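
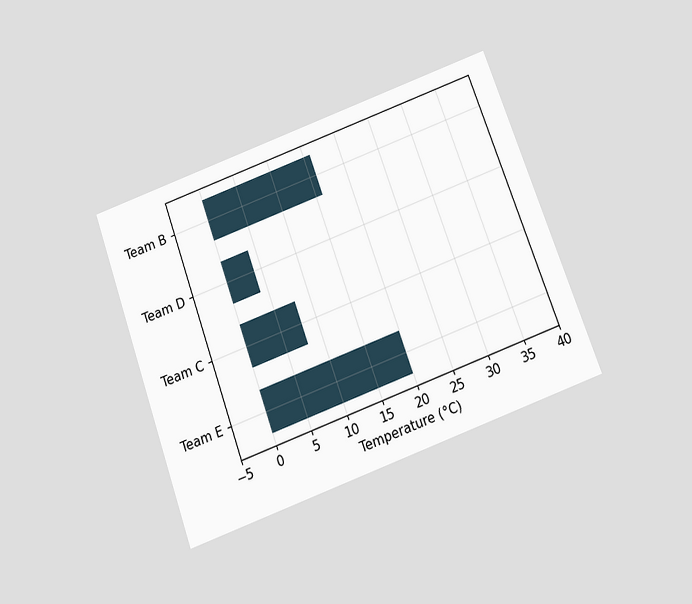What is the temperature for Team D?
4°C

The chart is tilted about 20° counter-clockwise and viewed slightly from below. Reading along the chart's x-axis, the Team D bar reaches 4°C.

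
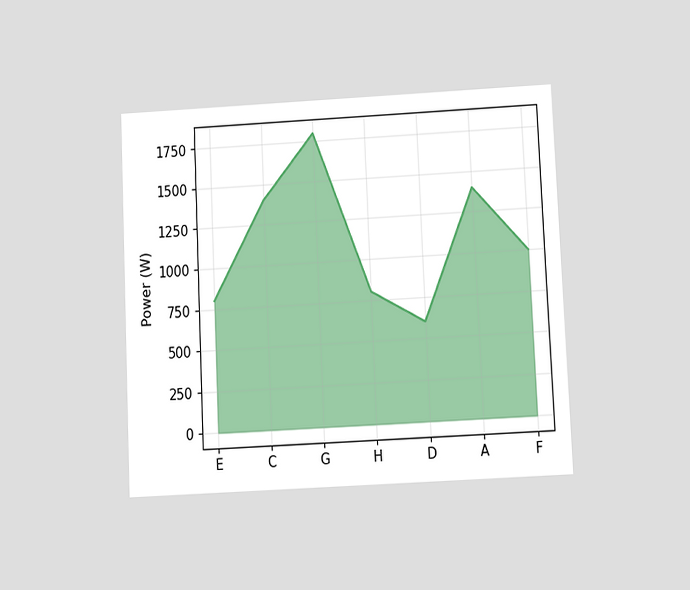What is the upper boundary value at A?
1400W

The chart is tilted about 3° counter-clockwise and viewed slightly from below. At A the upper boundary is at 1400W.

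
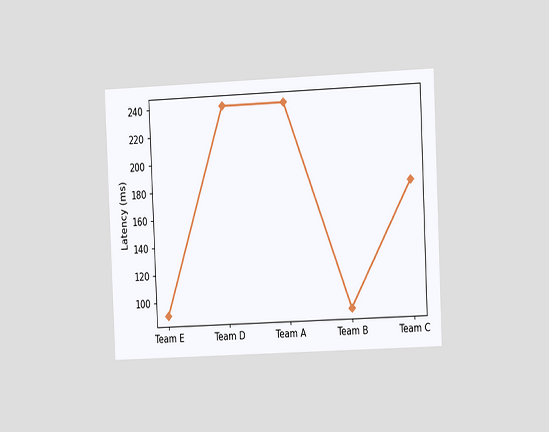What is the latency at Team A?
The chart is tilted about 3° counter-clockwise and viewed slightly from the right. At Team A, the line is at 240ms.

240ms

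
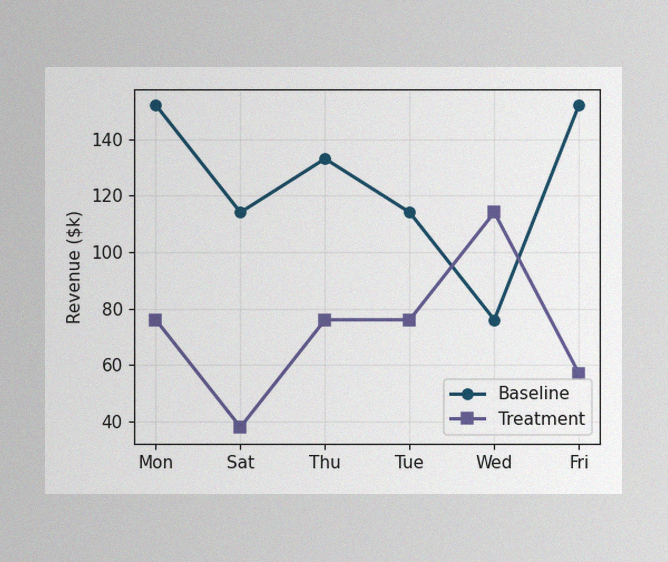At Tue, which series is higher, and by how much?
Baseline, by $38k

The image has some photo noise and uneven lighting. At Tue, Baseline sits above the other line by $38k.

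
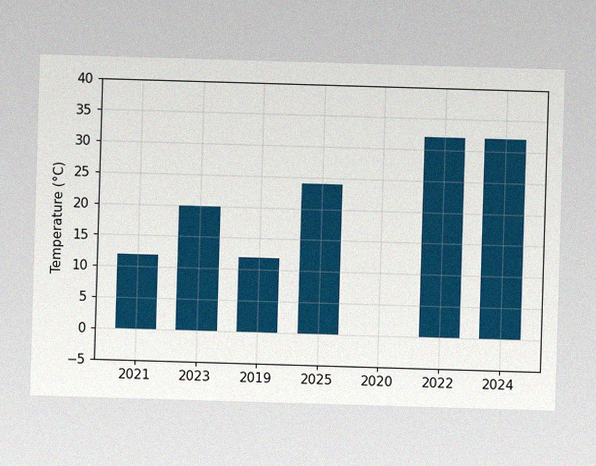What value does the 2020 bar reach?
0°C

The image has some photo noise and uneven lighting. Reading along the chart's y-axis, the 2020 bar reaches 0°C.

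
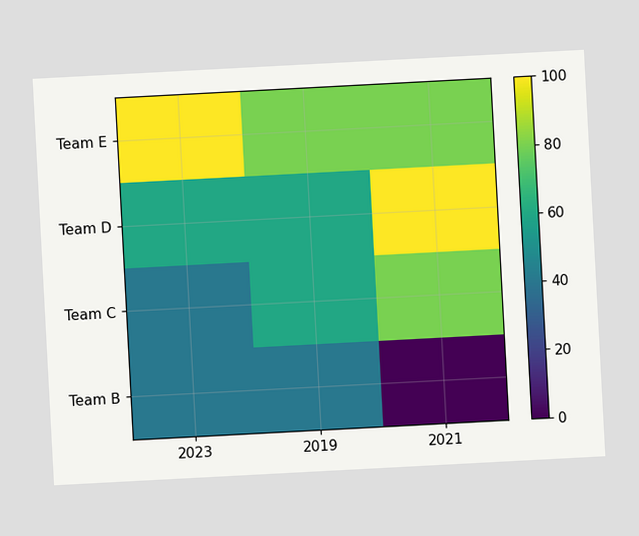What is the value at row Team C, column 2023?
The chart is tilted about 3° counter-clockwise. Matching cell (Team C, 2023) against the colorbar gives 40.

40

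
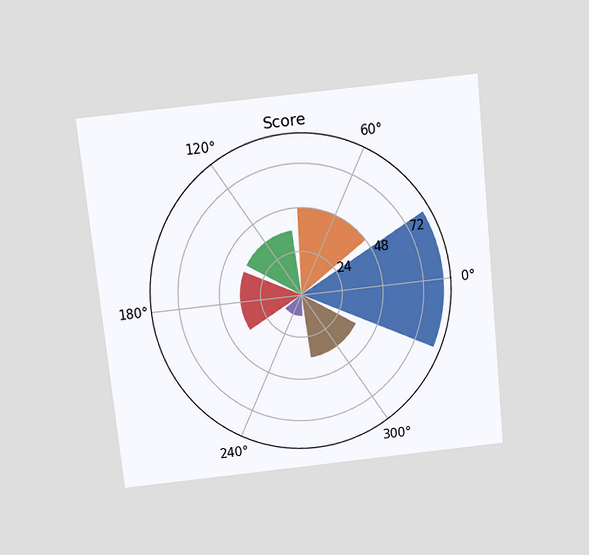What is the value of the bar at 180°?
The chart is tilted about 6° counter-clockwise and viewed slightly from above. The bar at 180° reaches 36 on the radial axis.

36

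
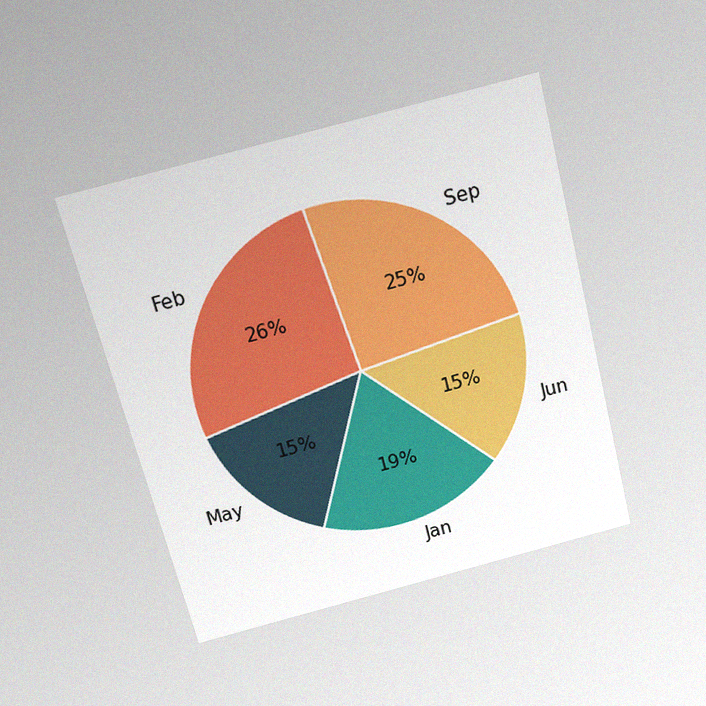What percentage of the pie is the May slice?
15%

The chart is tilted about 14° counter-clockwise and viewed slightly from above, with some photo noise. The May slice takes up 15% of the pie.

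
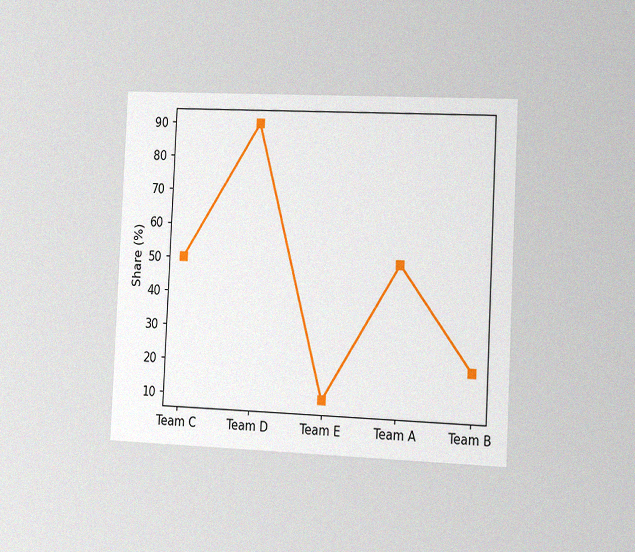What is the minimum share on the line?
The chart is tilted about 3° clockwise and viewed slightly from the right, with some photo noise. The lowest point is at Team E, and reading across to the y-axis gives 10%.

10%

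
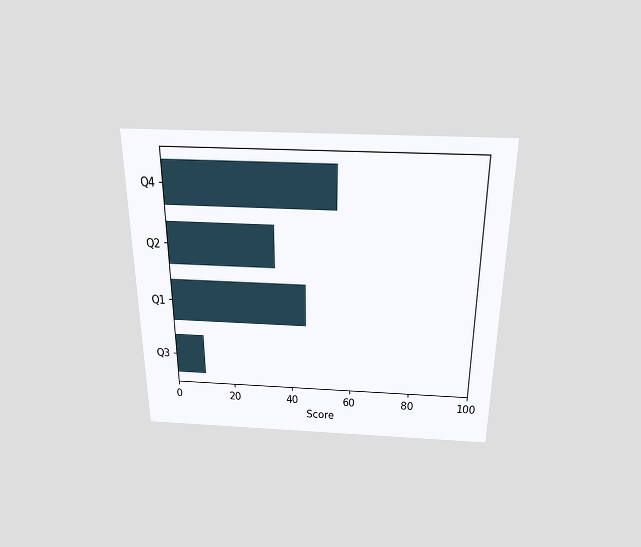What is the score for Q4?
The chart is viewed slightly from above. Reading along the chart's x-axis, the Q4 bar reaches 55.

55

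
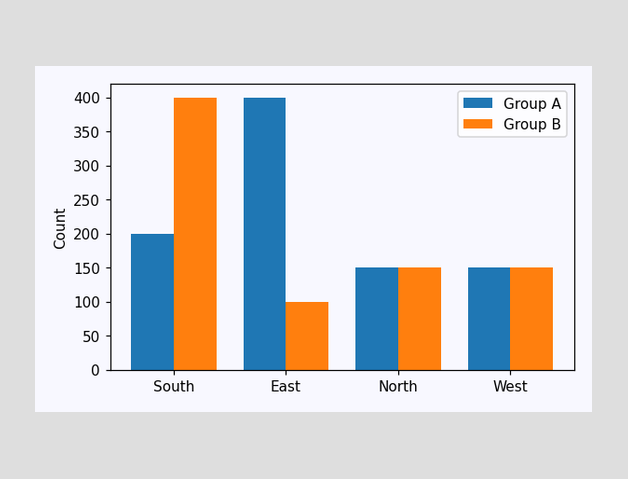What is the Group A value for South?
200

The Group A bar at South reaches 200 on the y-axis.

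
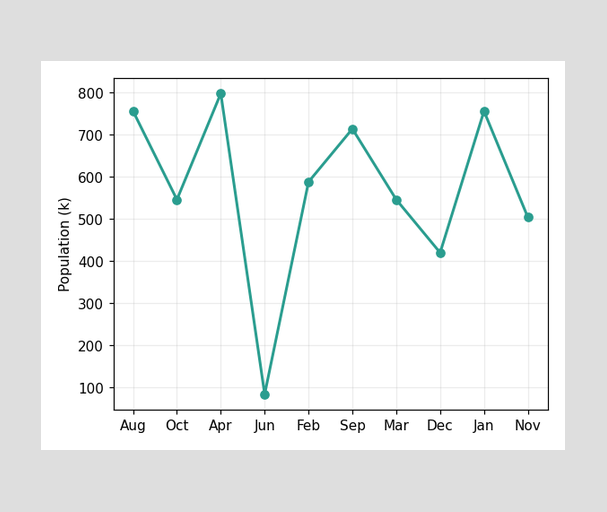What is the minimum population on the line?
84k

The lowest point is at Jun, and reading across to the y-axis gives 84k.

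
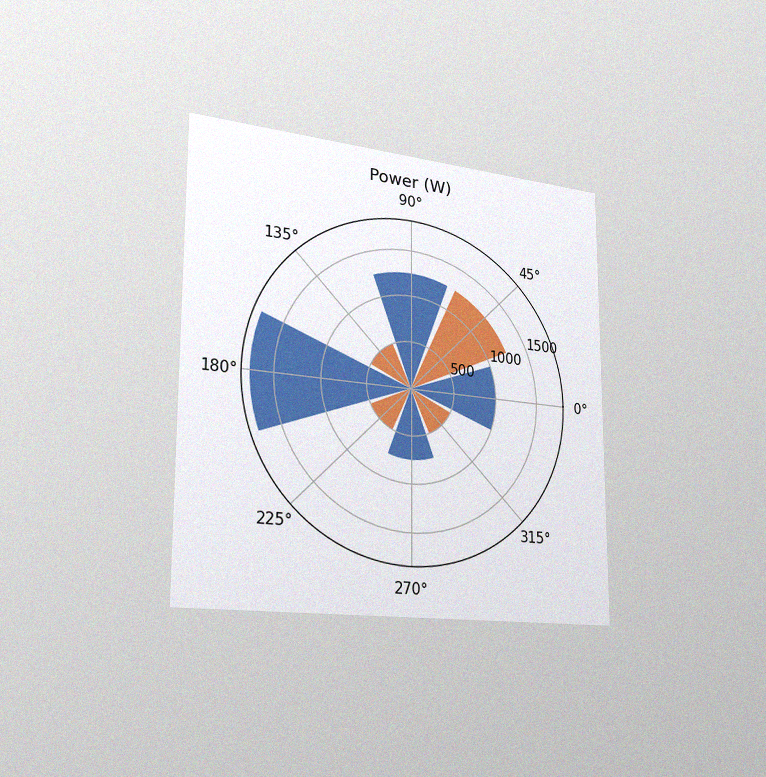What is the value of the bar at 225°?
500W

The chart is viewed slightly from the left, with some photo noise. The bar at 225° reaches 500W on the radial axis.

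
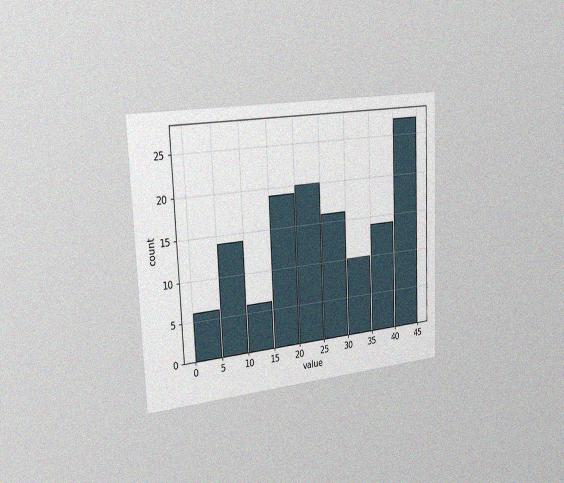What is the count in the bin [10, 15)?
6

The chart is tilted about 3° counter-clockwise and viewed slightly from the left, with some photo noise. The [10, 15) bin has height 6.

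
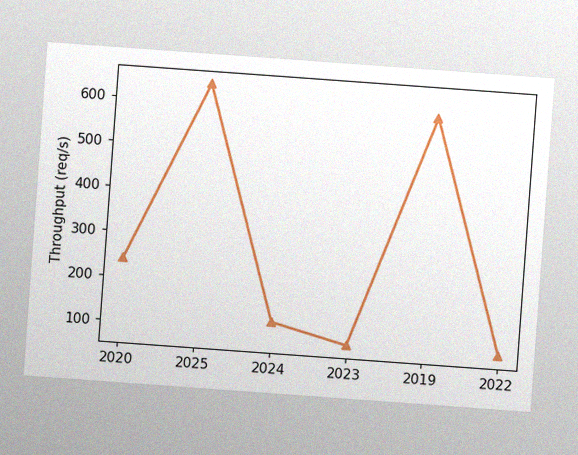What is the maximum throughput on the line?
The chart is tilted about 4° clockwise, with some photo noise. The highest point is at 2025, and reading across to the y-axis gives 640req/s.

640req/s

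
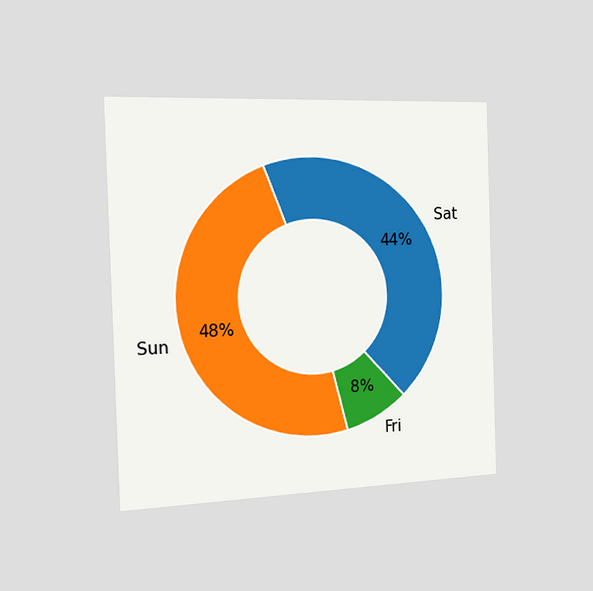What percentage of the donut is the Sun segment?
48%

The chart is viewed slightly from the left. The Sun segment takes up 48% of the ring.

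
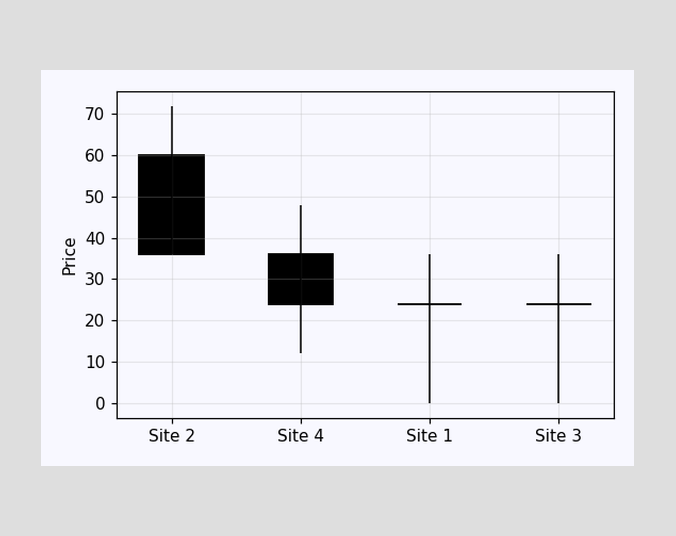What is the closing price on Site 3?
The Site 3 candle closes at 24.

24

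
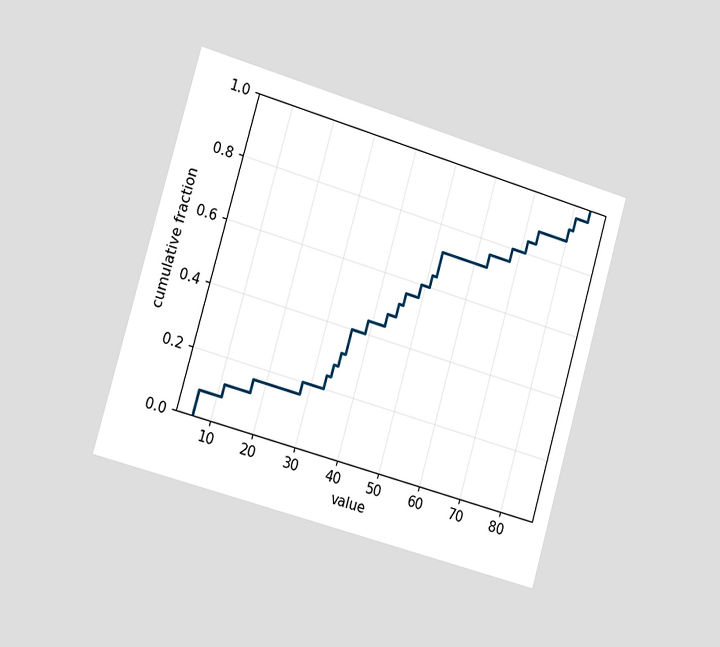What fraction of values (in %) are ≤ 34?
The chart is tilted about 16° clockwise and viewed slightly from the left. At x=34 the ECDF step is at 28%.

28%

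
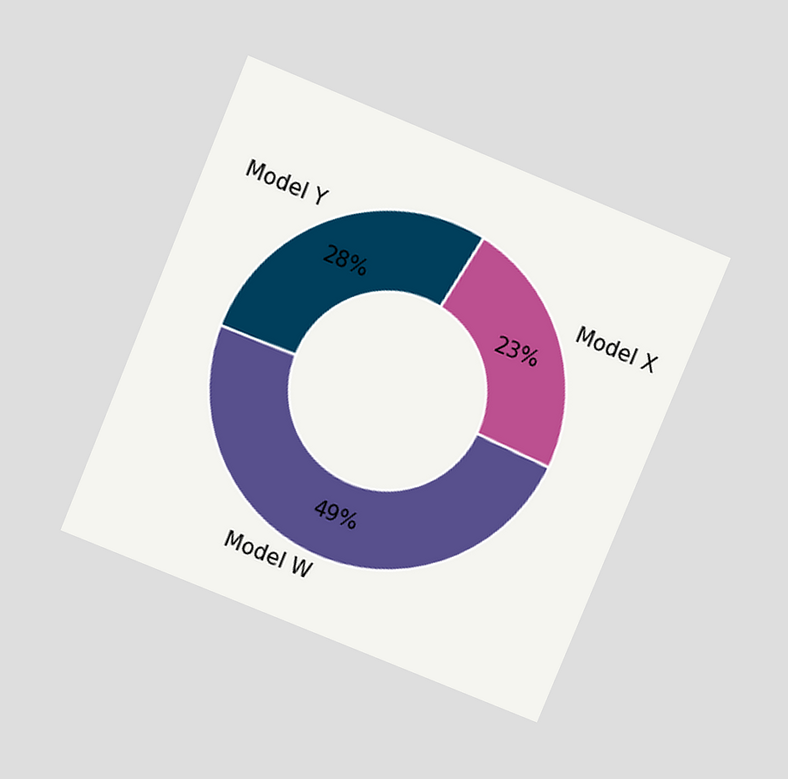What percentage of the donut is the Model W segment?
49%

The chart is tilted about 22° clockwise and viewed slightly from above. The Model W segment takes up 49% of the ring.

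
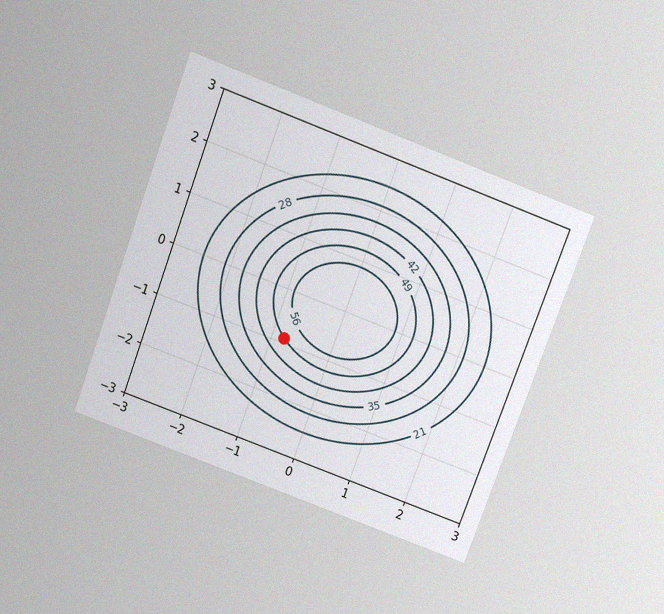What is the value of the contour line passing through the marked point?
The chart is tilted about 20° clockwise and viewed slightly from above, with some photo noise. The marked point sits on the contour labelled 49.

49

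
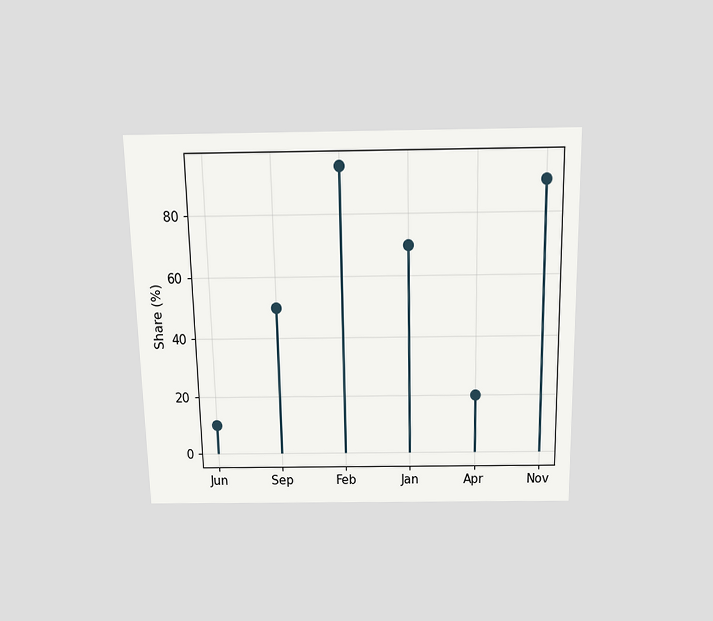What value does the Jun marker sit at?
The chart is viewed slightly from above. The Jun marker sits at 10%.

10%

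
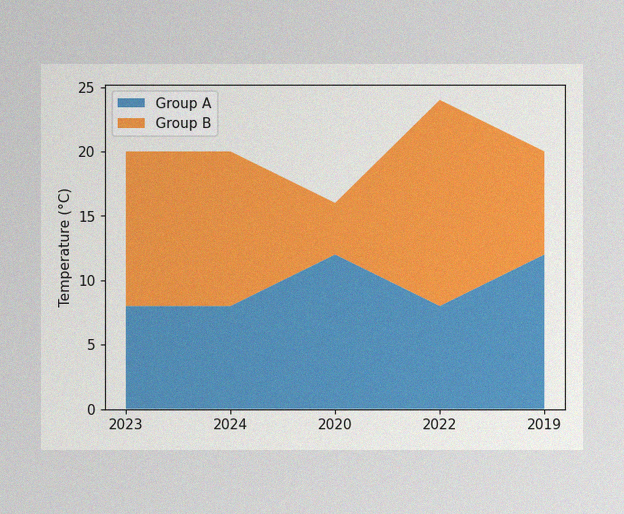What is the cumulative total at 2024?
The image has some photo noise and uneven lighting. The stacked total at 2024 reaches 20°C.

20°C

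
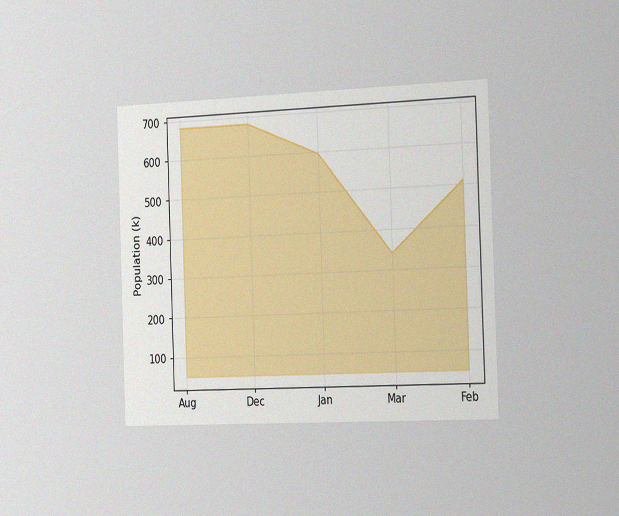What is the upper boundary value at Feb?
510k

The chart is tilted about 2° counter-clockwise and viewed slightly from the right, with some photo noise. At Feb the upper boundary is at 510k.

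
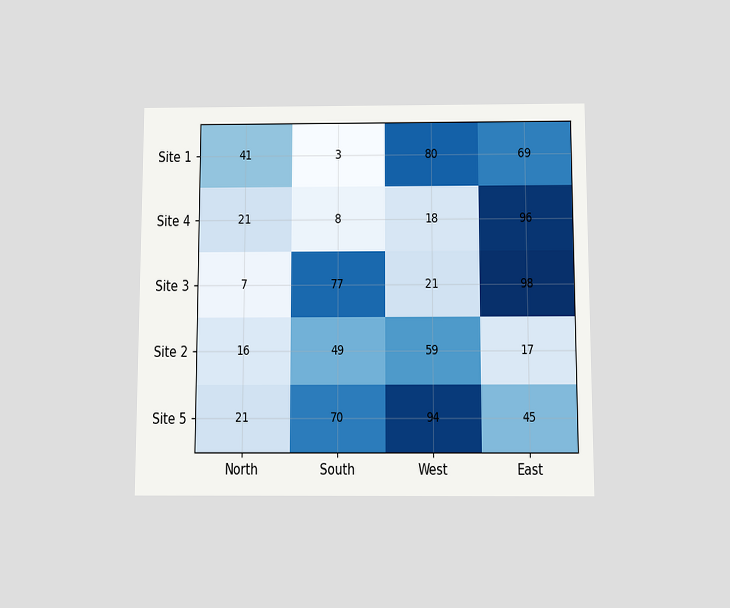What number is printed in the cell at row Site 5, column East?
45

The chart is viewed slightly from below. The (Site 5, East) cell reads 45.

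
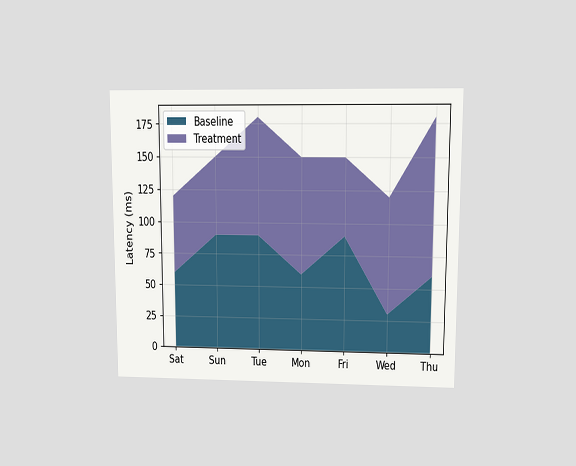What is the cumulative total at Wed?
120ms

The chart is viewed at a slight angle. The stacked total at Wed reaches 120ms.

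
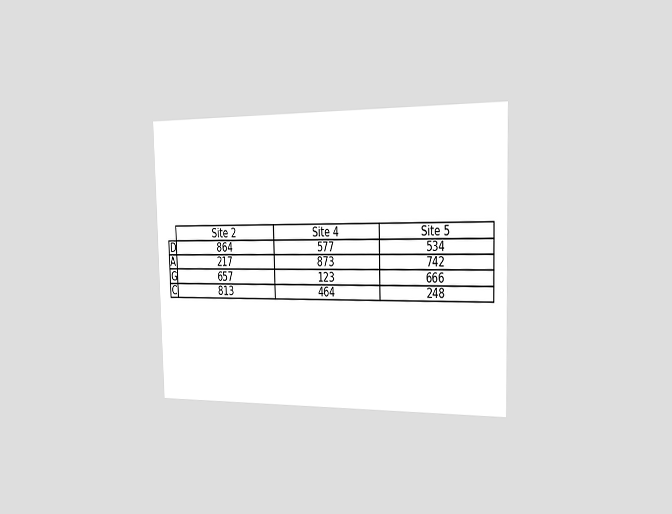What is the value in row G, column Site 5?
The chart is viewed slightly from the right. The (G, Site 5) cell reads 666.

666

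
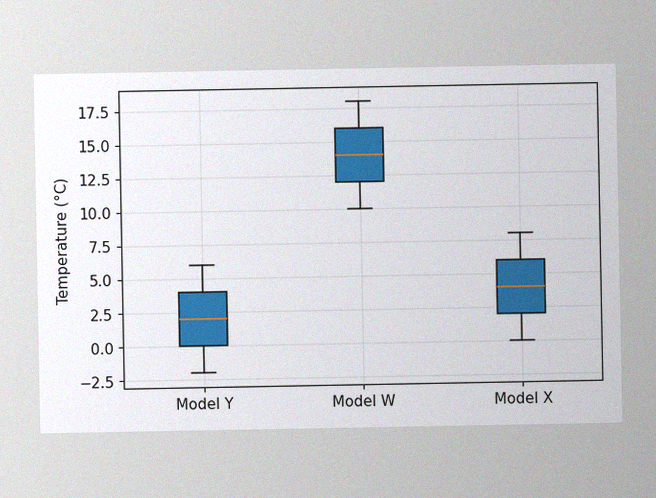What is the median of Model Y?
2°C

The image has some photo noise and uneven lighting. The median line in the Model Y box sits at 2°C.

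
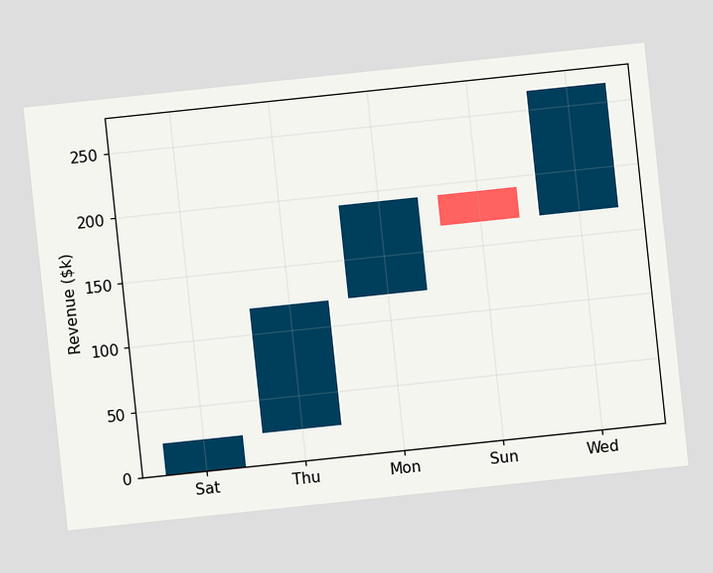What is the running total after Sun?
$168k

The chart is tilted about 6° counter-clockwise. After Sun the running total reaches $168k.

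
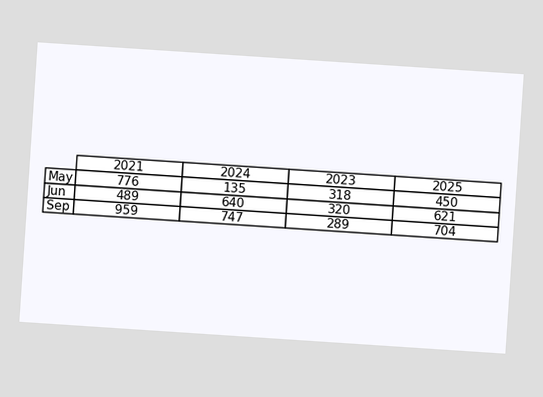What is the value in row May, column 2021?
776

The chart is tilted about 4° clockwise. The (May, 2021) cell reads 776.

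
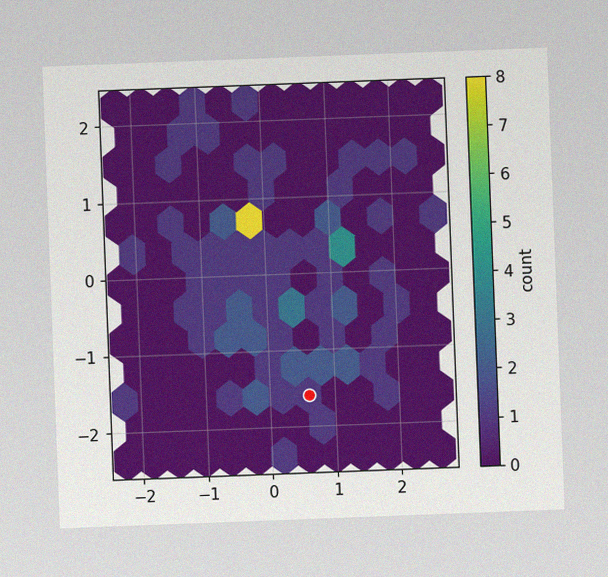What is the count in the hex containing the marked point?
The chart is tilted about 2° counter-clockwise, with some photo noise. The marked hex reads 1 on the colorbar.

1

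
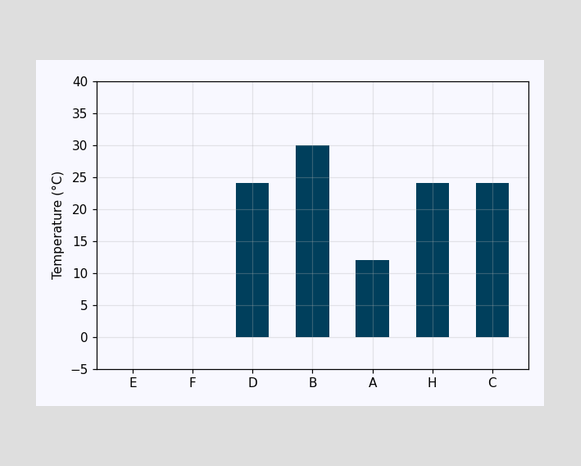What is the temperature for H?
Reading along the chart's y-axis, the H bar reaches 24°C.

24°C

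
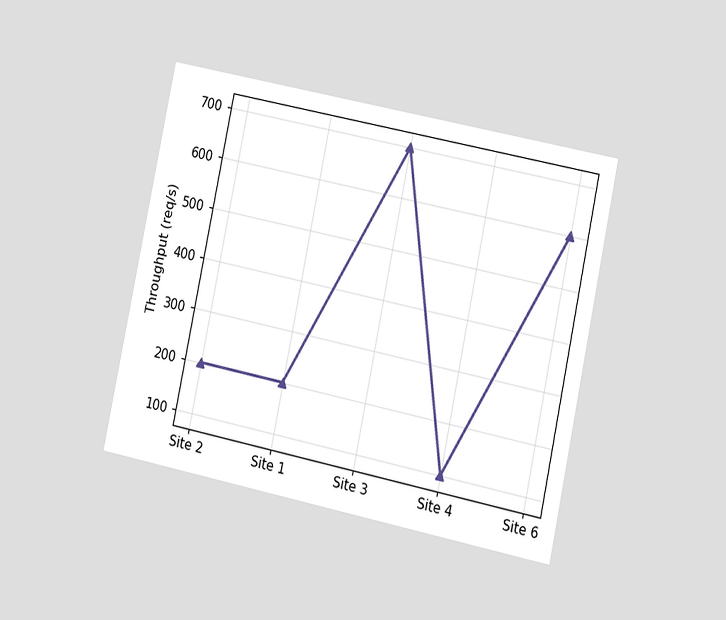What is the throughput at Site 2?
The chart is tilted about 12° clockwise and viewed slightly from the right. At Site 2, the line is at 200req/s.

200req/s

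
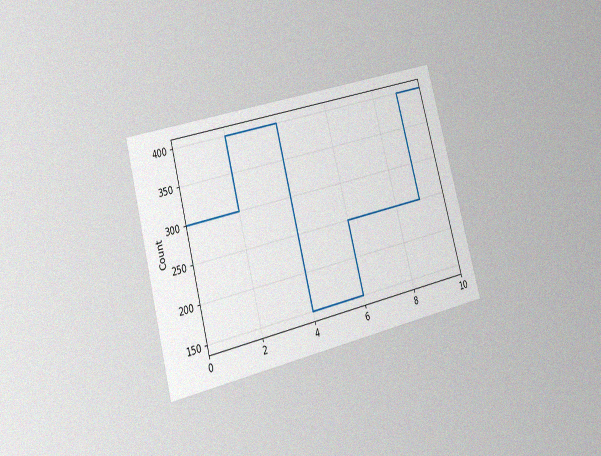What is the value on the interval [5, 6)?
150

The chart is tilted about 15° counter-clockwise and viewed at a slight angle, with some photo noise. On [5, 6) the step sits at 150.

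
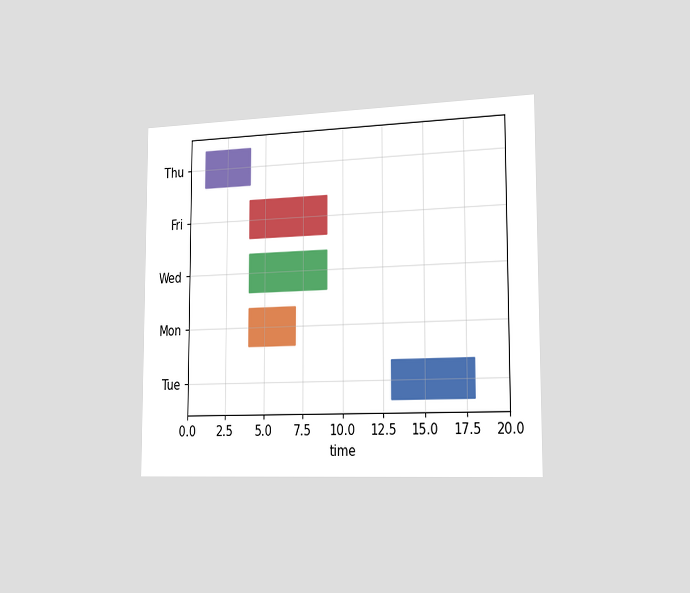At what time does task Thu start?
1

The chart is viewed slightly from the right. The Thu bar begins at t=1.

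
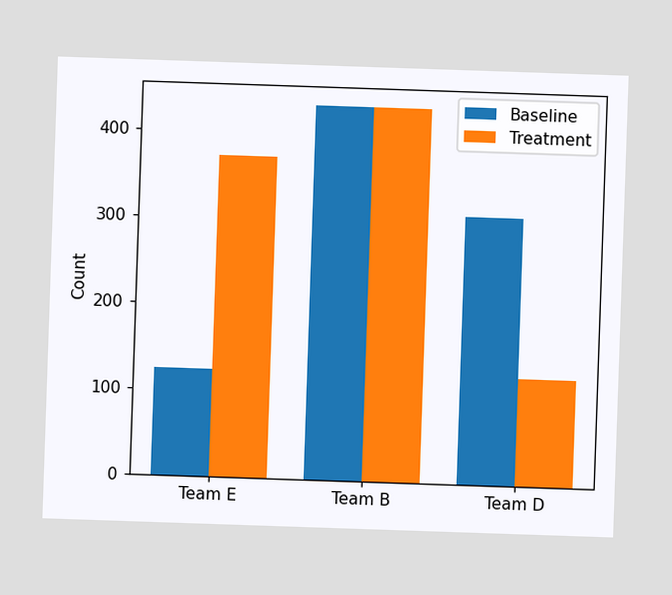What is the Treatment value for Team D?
The Treatment bar at Team D reaches 124 on the y-axis.

124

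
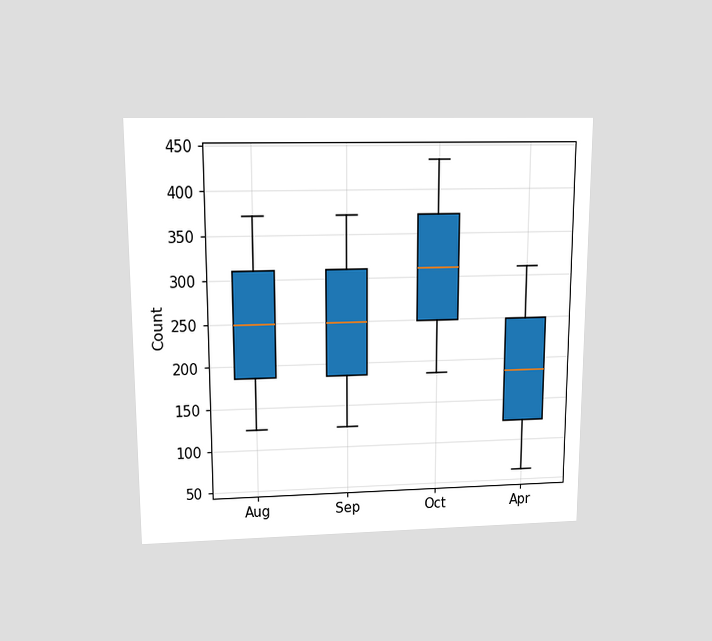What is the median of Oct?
The chart is viewed slightly from above. The median line in the Oct box sits at 310.

310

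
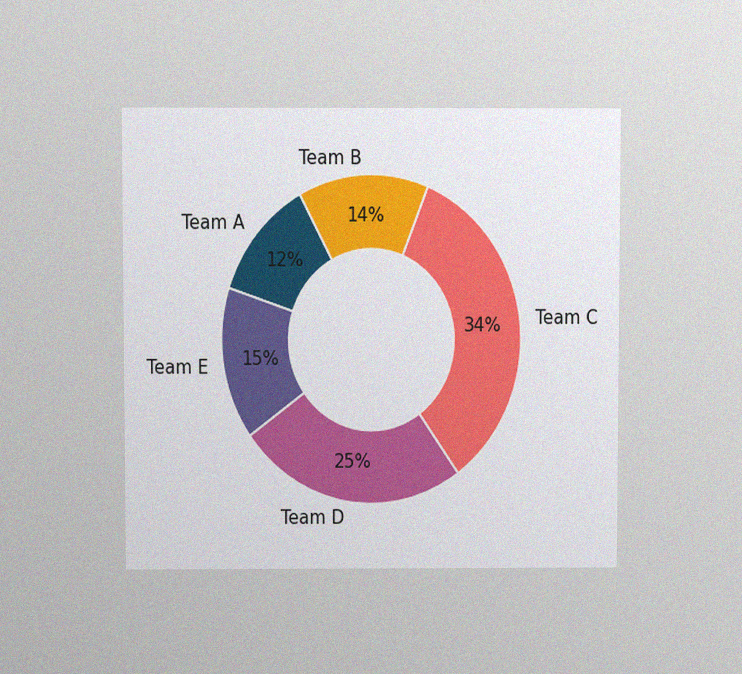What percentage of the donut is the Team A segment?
12%

The chart is viewed slightly from above, with some photo noise. The Team A segment takes up 12% of the ring.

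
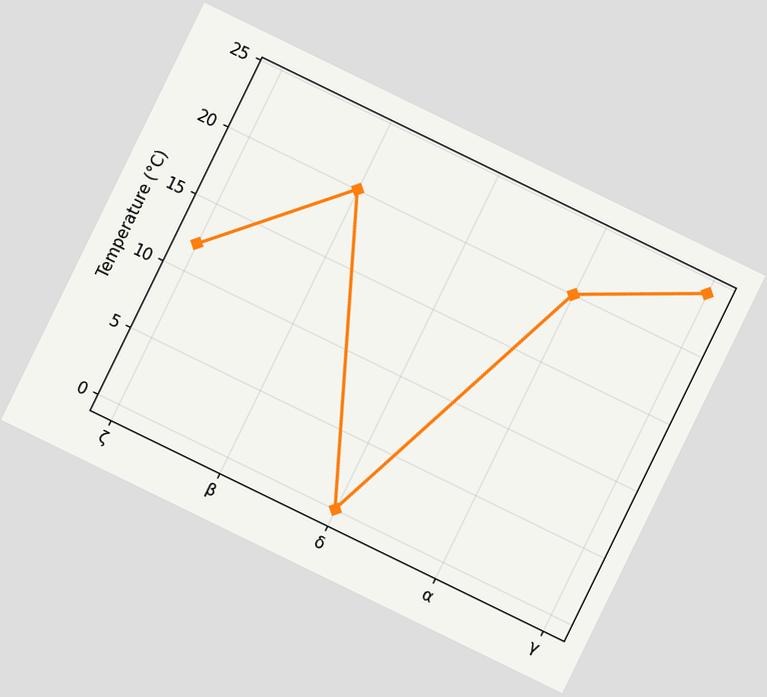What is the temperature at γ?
24°C

The chart is tilted about 26° clockwise. At γ, the line is at 24°C.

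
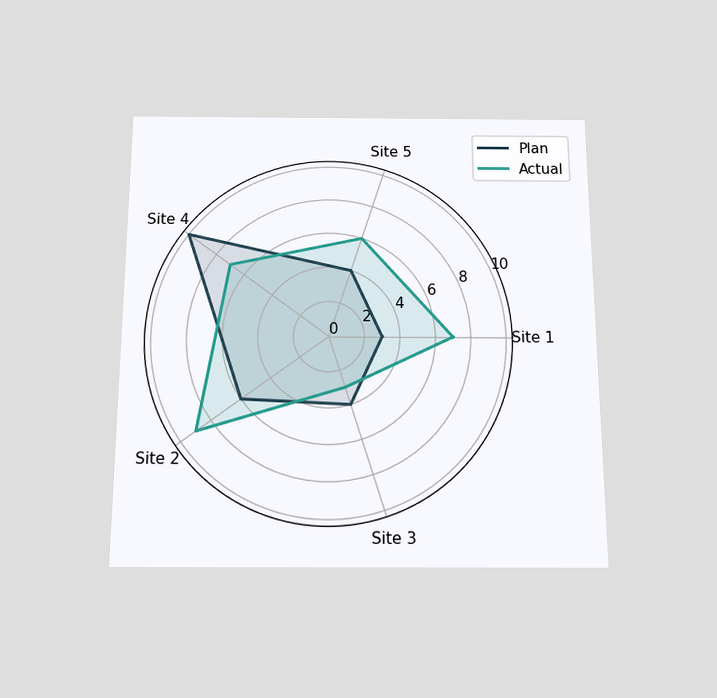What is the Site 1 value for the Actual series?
The chart is viewed slightly from below. On the Site 1 axis, Actual reaches 7.

7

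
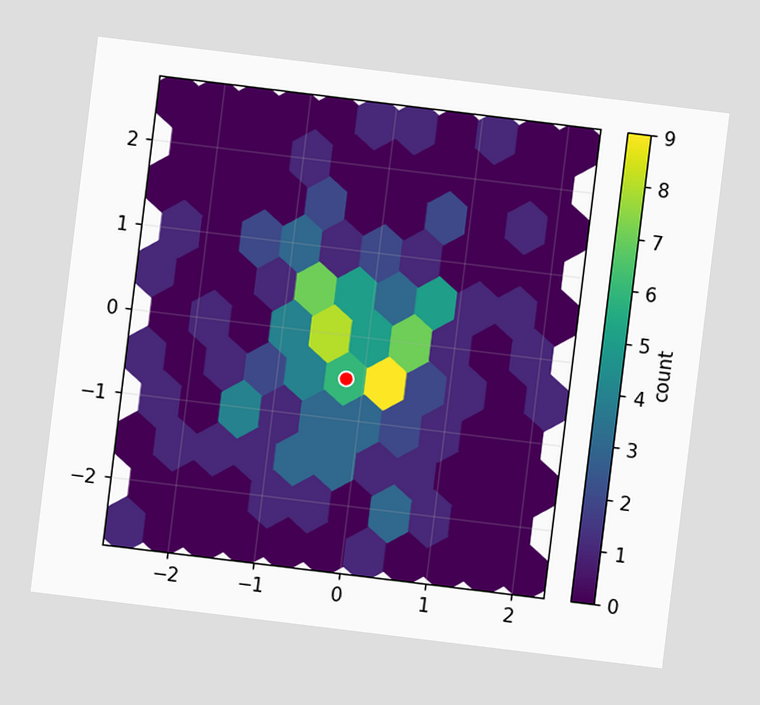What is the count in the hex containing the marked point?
The chart is tilted about 7° clockwise. The marked hex reads 6 on the colorbar.

6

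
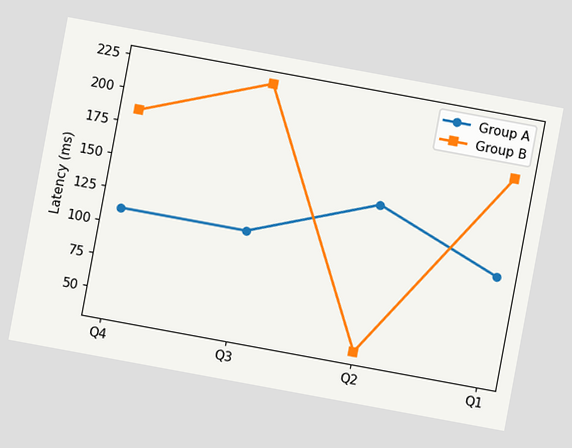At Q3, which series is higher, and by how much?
Group B, by 111ms

The chart is tilted about 10° clockwise. At Q3, Group B sits above the other line by 111ms.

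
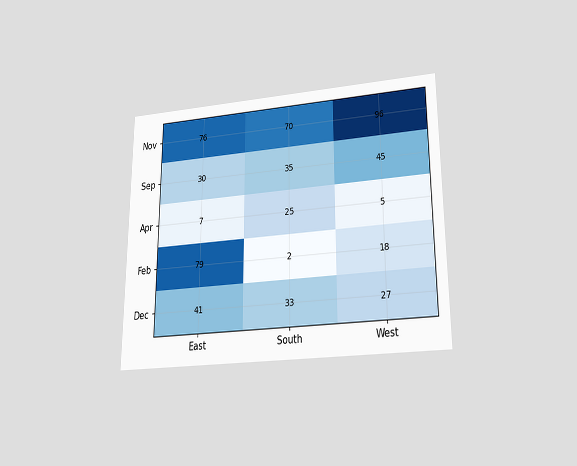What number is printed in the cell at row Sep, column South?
The chart is viewed slightly from below. The (Sep, South) cell reads 35.

35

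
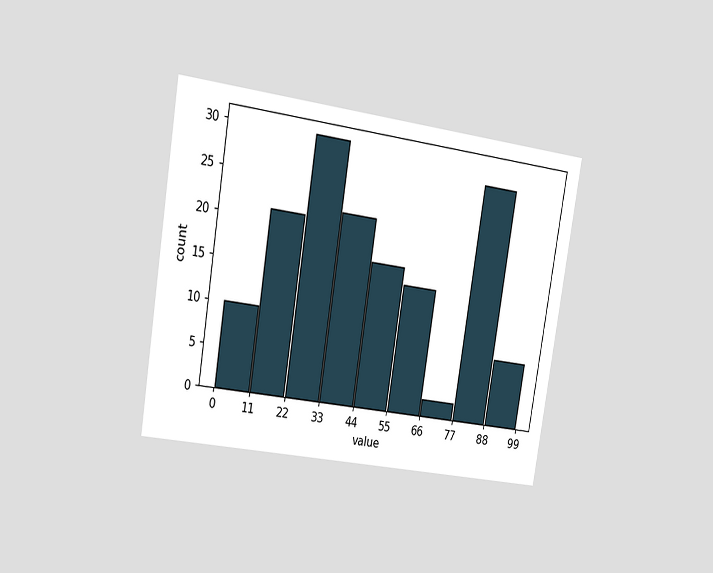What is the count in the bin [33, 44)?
22

The chart is tilted about 9° clockwise and viewed slightly from the left. The [33, 44) bin has height 22.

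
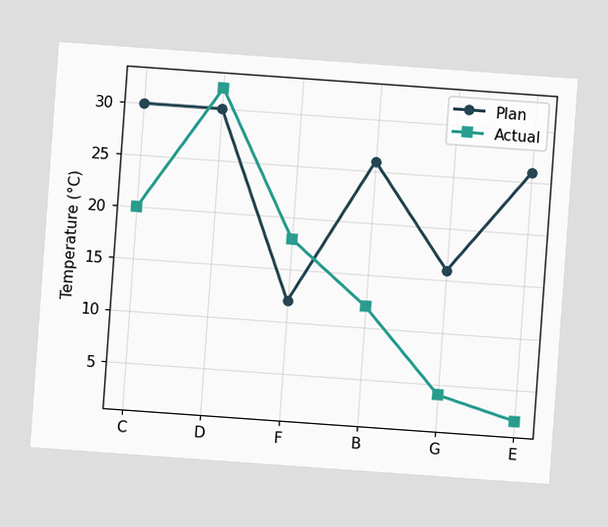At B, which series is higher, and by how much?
Plan, by 14°C

The chart is tilted about 4° clockwise. At B, Plan sits above the other line by 14°C.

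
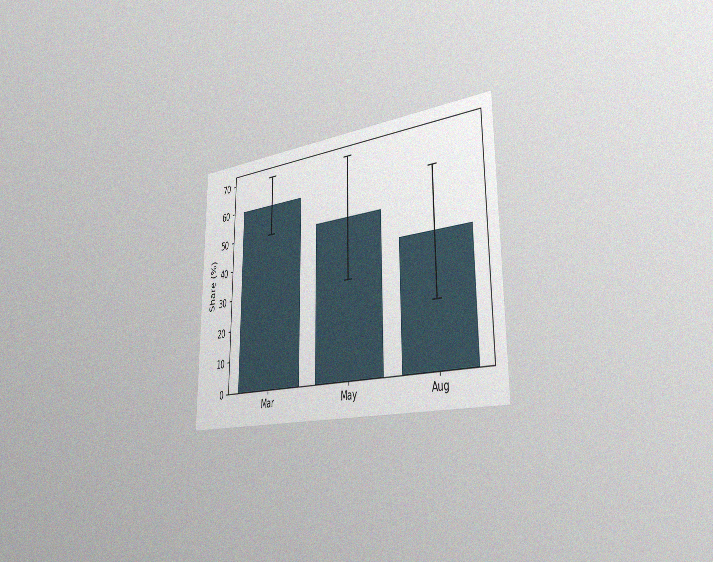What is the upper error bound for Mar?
70%

The chart is viewed slightly from the right, with some photo noise. The Mar bar's upper whisker reaches 70%.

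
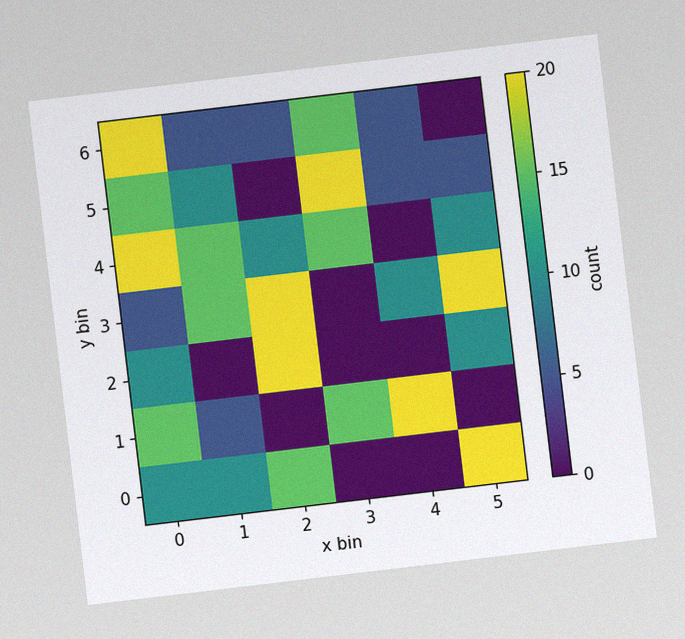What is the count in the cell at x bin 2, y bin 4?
10

The chart is tilted about 7° counter-clockwise, with some photo noise. Matching the cell (2, 4) against the colorbar gives 10.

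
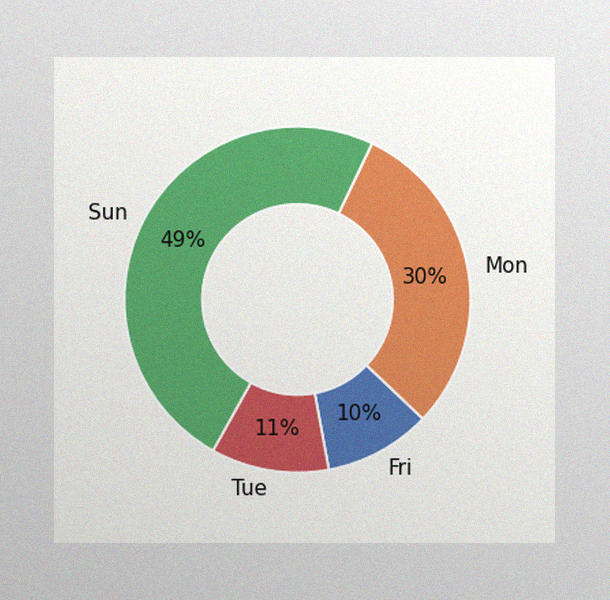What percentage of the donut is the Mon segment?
The image has some photo noise and uneven lighting. The Mon segment takes up 30% of the ring.

30%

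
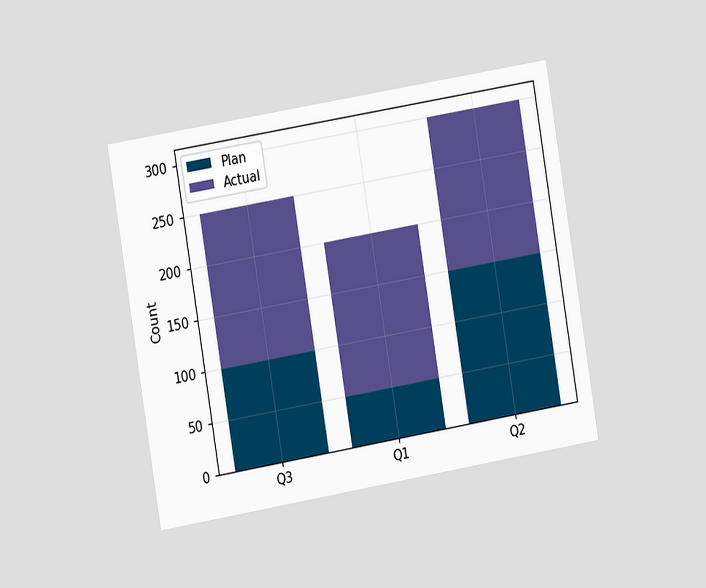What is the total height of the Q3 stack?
250

The chart is tilted about 9° counter-clockwise and viewed at a slight angle. The Q3 stack's top reaches 250 on the y-axis.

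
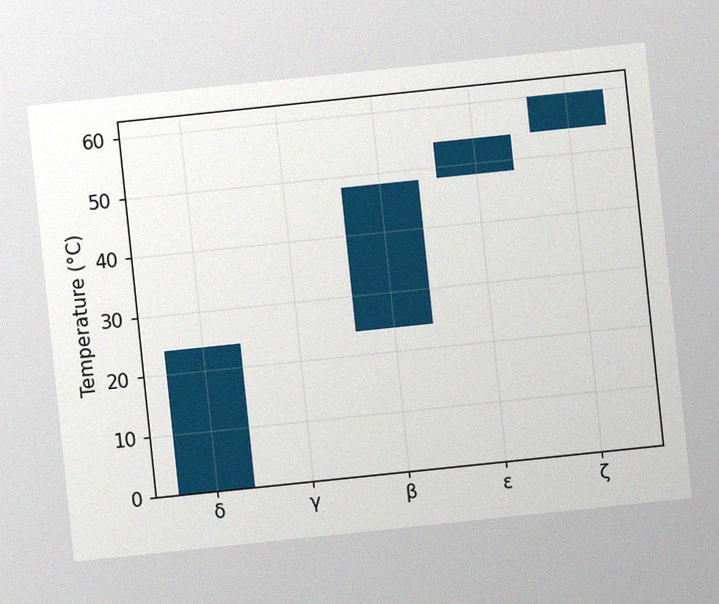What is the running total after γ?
24°C

The chart is tilted about 6° counter-clockwise, with some photo noise. After γ the running total reaches 24°C.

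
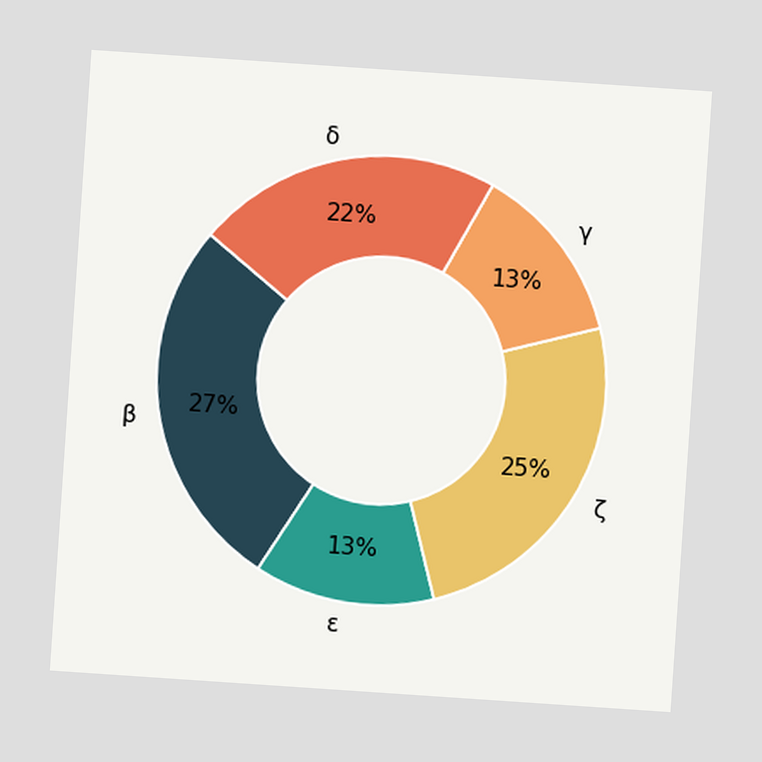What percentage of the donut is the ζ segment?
The chart is tilted about 4° clockwise. The ζ segment takes up 25% of the ring.

25%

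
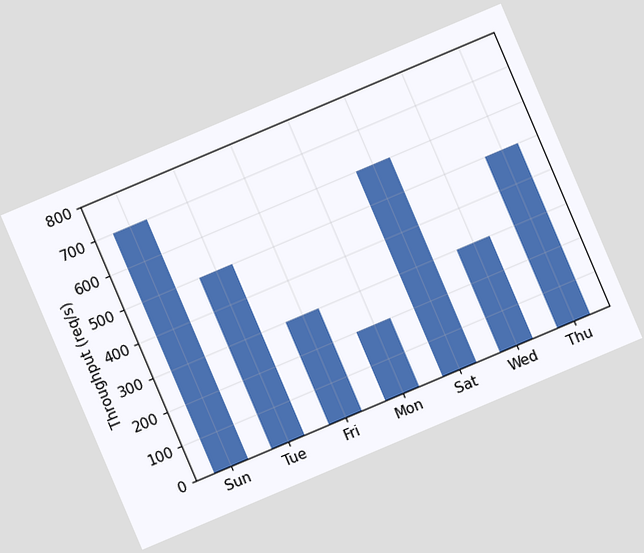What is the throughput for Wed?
300req/s

The chart is tilted about 23° counter-clockwise. Reading along the chart's y-axis, the Wed bar reaches 300req/s.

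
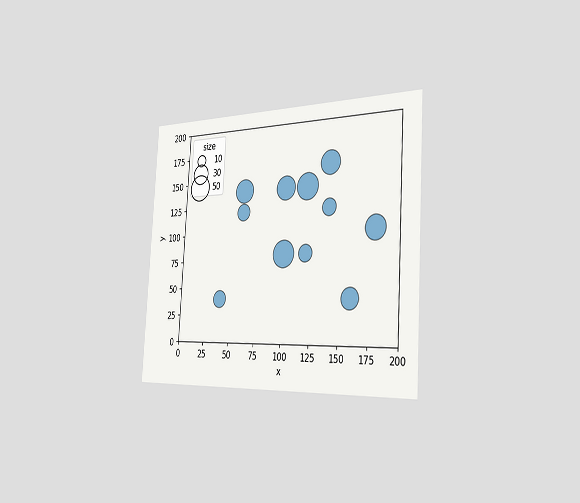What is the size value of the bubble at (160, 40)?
The chart is tilted about 3° clockwise and viewed slightly from the right. Matching the bubble at (160, 40) against the size legend gives 30.

30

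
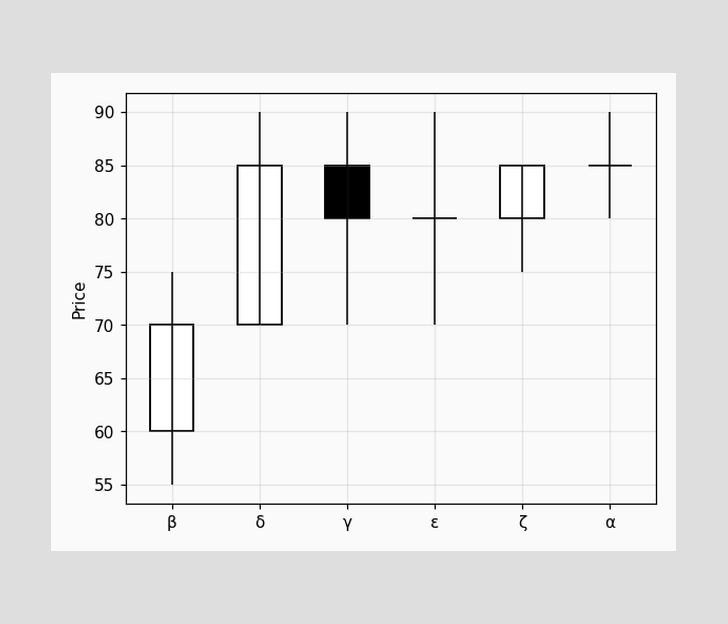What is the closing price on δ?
The δ candle closes at 85.

85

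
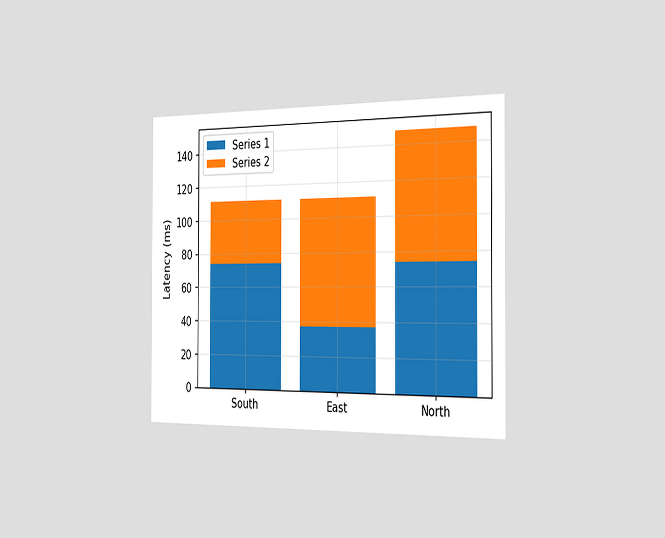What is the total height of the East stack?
111ms

The chart is viewed slightly from the right. The East stack's top reaches 111ms on the y-axis.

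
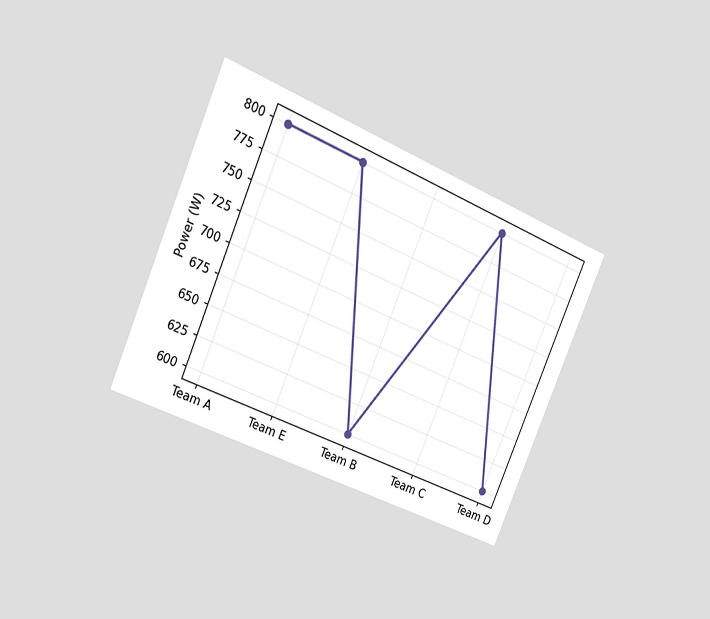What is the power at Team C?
800W

The chart is tilted about 23° clockwise and viewed slightly from the left. At Team C, the line is at 800W.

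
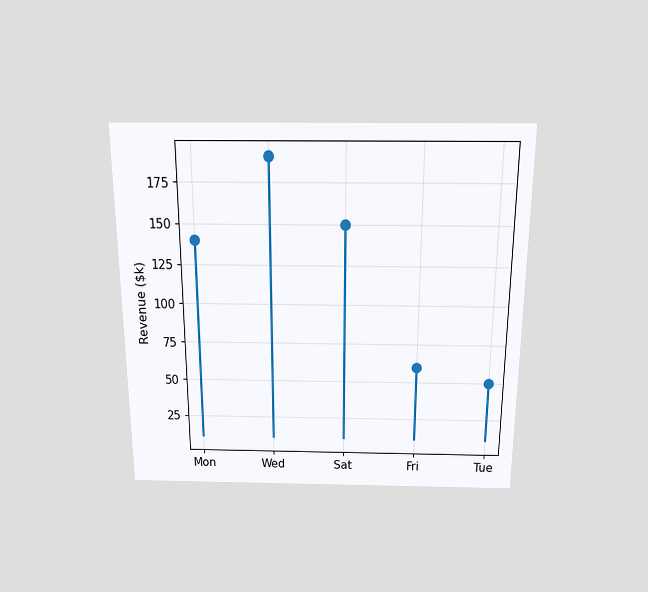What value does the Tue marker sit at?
$50k

The chart is viewed slightly from above. The Tue marker sits at $50k.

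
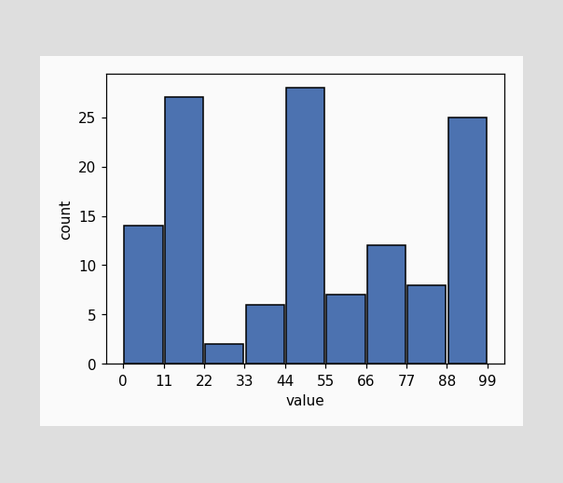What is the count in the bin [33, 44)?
6

The [33, 44) bin has height 6.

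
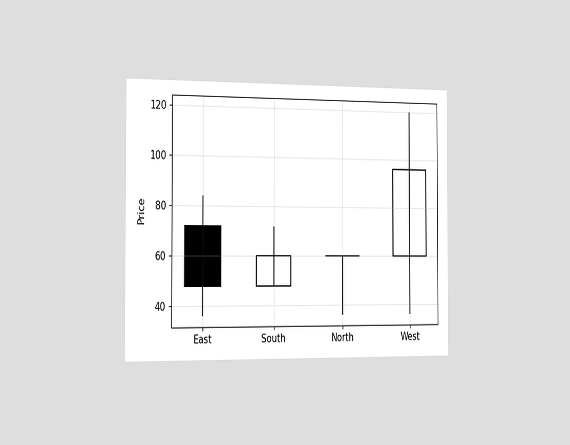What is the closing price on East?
The chart is viewed slightly from the left. The East candle closes at 48.

48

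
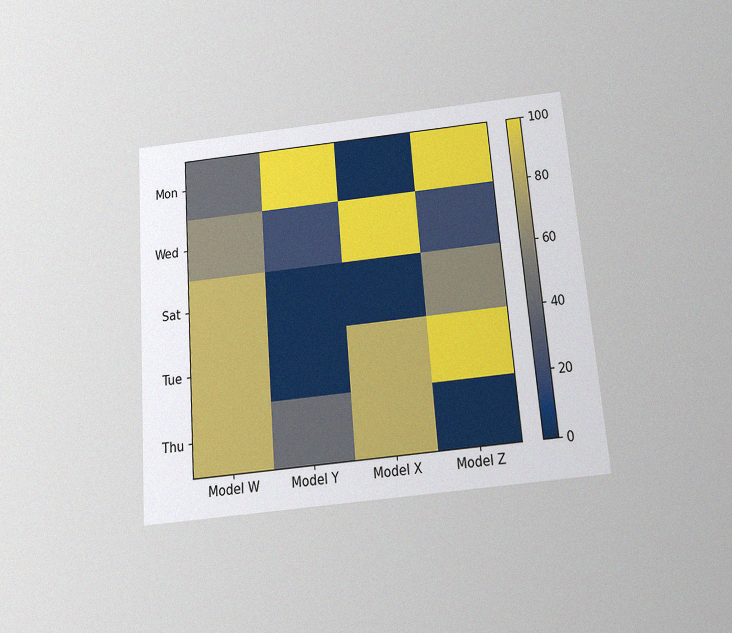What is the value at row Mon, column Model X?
0

The chart is tilted about 5° counter-clockwise and viewed slightly from below, with some photo noise. Matching cell (Mon, Model X) against the colorbar gives 0.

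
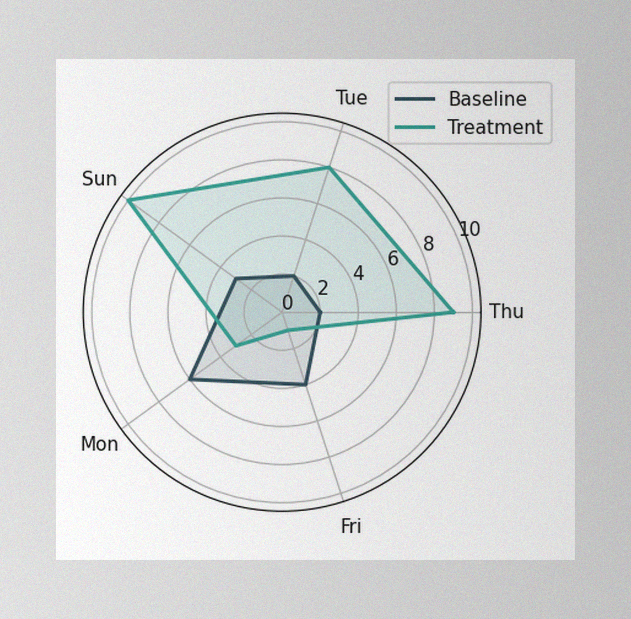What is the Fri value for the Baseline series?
4

The image has some photo noise and uneven lighting. On the Fri axis, Baseline reaches 4.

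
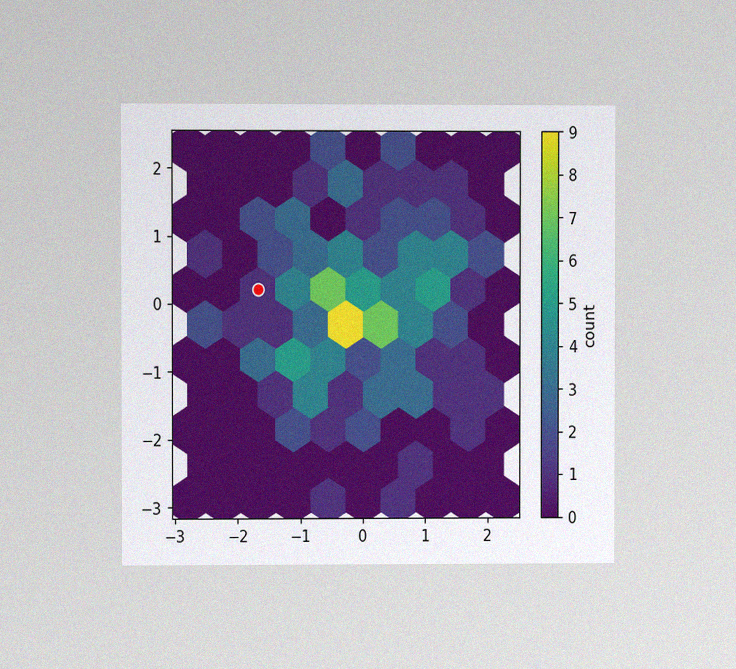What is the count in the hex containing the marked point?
1

The chart is viewed at a slight angle, with some photo noise. The marked hex reads 1 on the colorbar.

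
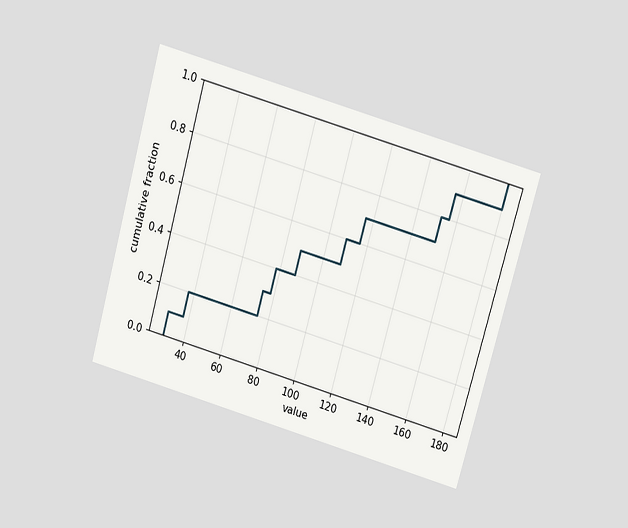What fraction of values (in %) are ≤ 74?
30%

The chart is tilted about 16° clockwise and viewed slightly from above. At x=74 the ECDF step is at 30%.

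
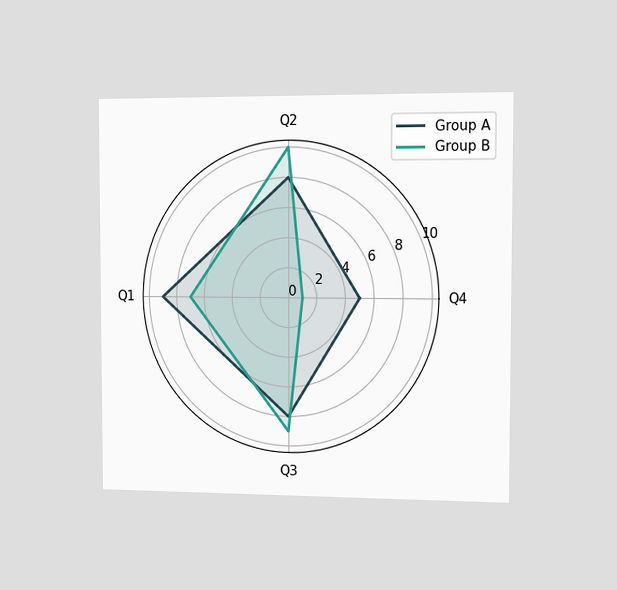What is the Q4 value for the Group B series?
1

The chart is viewed slightly from the right. On the Q4 axis, Group B reaches 1.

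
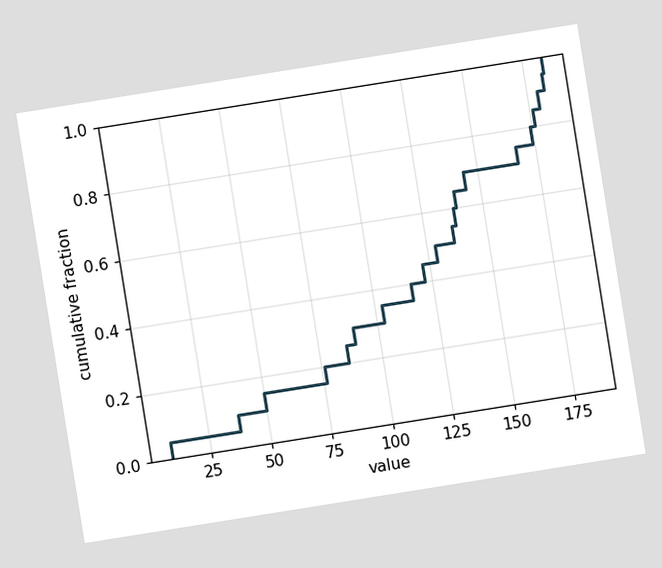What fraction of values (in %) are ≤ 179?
90%

The chart is tilted about 9° counter-clockwise. At x=179 the ECDF step is at 90%.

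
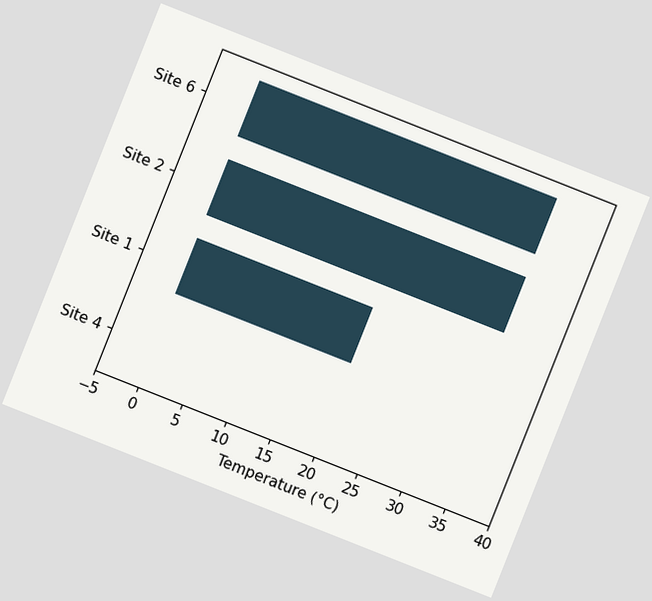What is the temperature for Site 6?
The chart is tilted about 22° clockwise. Reading along the chart's x-axis, the Site 6 bar reaches 34°C.

34°C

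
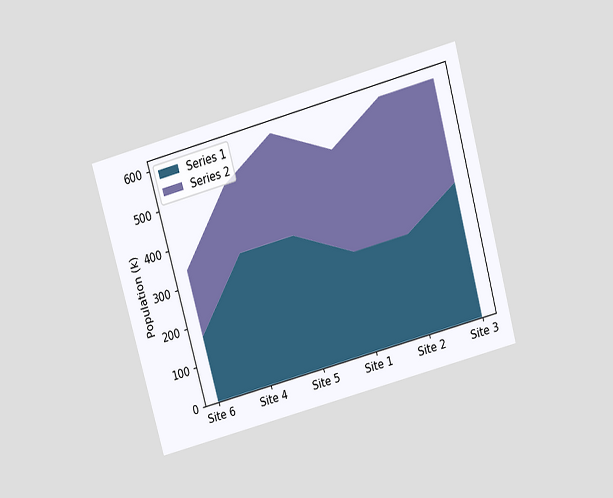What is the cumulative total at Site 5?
595k

The chart is tilted about 15° counter-clockwise and viewed slightly from above. The stacked total at Site 5 reaches 595k.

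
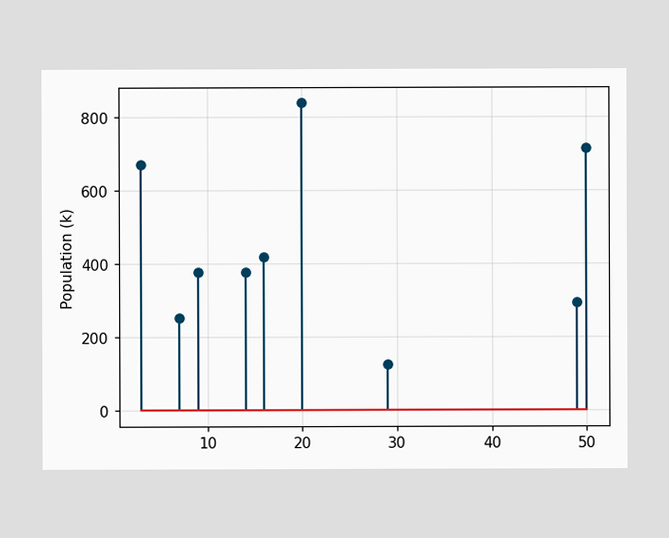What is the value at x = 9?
The stem at x=9 reaches 378k.

378k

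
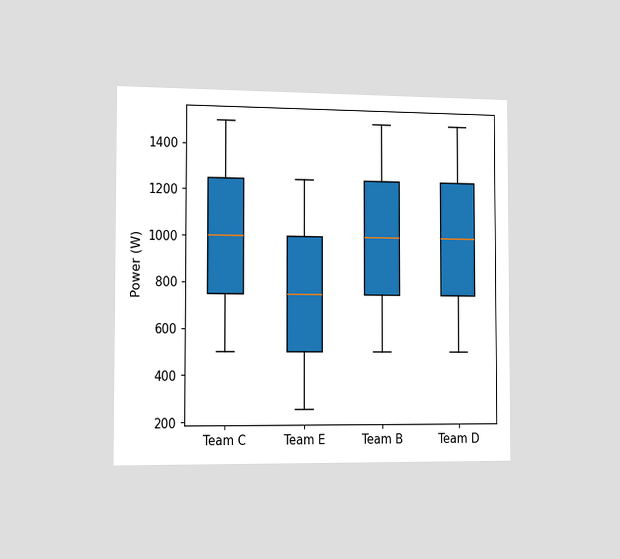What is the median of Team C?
The chart is viewed slightly from the left. The median line in the Team C box sits at 1000W.

1000W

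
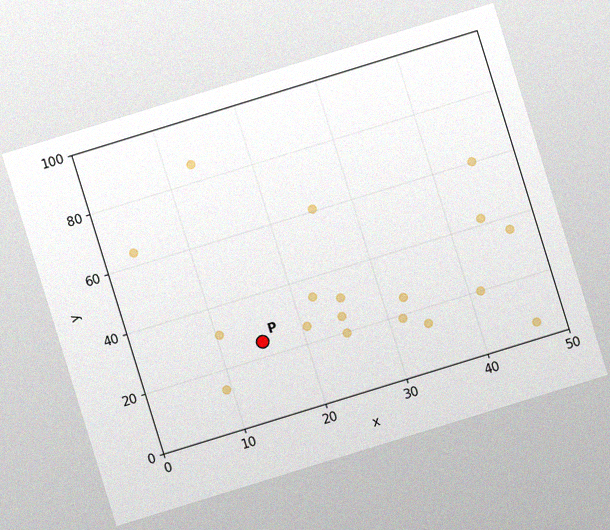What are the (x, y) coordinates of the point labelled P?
The chart is tilted about 17° counter-clockwise, with some photo noise. Following the gridlines from P to each axis, P sits at (15, 25).

(15, 25)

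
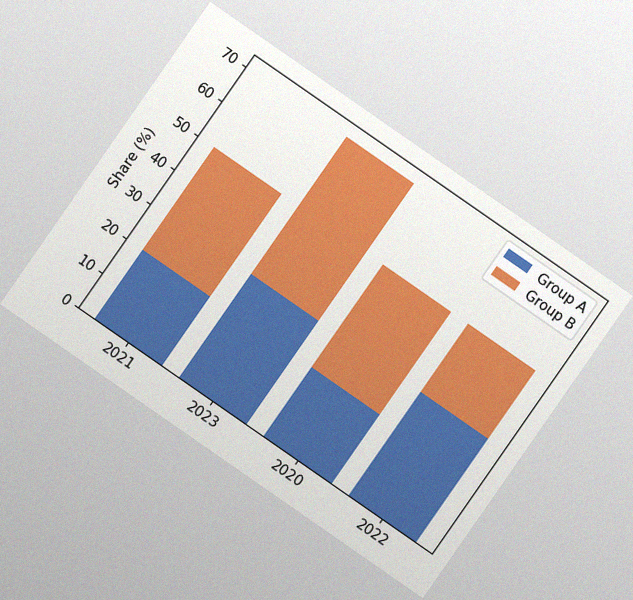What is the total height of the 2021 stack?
50%

The chart is tilted about 35° clockwise, with some photo noise. The 2021 stack's top reaches 50% on the y-axis.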